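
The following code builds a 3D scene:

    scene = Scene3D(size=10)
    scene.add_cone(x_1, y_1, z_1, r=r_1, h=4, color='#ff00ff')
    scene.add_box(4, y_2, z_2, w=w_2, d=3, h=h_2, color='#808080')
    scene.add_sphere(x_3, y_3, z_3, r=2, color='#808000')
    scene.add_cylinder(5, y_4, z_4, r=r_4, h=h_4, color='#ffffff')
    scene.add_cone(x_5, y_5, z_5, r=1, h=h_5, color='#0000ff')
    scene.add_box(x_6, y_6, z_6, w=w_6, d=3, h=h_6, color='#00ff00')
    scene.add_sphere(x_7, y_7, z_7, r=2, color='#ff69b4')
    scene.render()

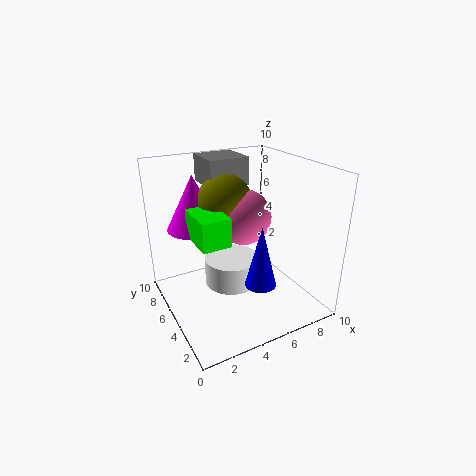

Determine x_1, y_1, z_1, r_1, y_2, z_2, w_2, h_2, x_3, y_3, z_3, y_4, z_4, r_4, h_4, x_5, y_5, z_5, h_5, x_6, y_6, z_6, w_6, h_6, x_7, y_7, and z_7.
x_1 = 3, y_1 = 8, z_1 = 5, r_1 = 2, y_2 = 7, z_2 = 8, w_2 = 3, h_2 = 2, x_3 = 5, y_3 = 7, z_3 = 7, y_4 = 6, z_4 = 1, r_4 = 2, h_4 = 2, x_5 = 5, y_5 = 2, z_5 = 3, h_5 = 4, x_6 = 2, y_6 = 4, z_6 = 5, w_6 = 2, h_6 = 2, x_7 = 6, y_7 = 6, z_7 = 6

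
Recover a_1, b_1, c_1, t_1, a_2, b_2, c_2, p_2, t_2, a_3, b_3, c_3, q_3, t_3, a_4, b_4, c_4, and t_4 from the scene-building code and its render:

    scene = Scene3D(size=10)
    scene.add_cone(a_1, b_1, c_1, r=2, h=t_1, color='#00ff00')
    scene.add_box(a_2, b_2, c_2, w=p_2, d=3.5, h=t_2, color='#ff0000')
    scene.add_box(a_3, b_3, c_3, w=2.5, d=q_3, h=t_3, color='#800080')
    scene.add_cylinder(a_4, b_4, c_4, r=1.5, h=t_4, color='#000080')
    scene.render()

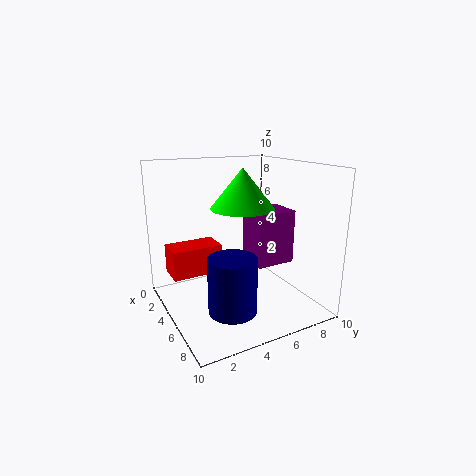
a_1 = 6.5; b_1 = 4.5; c_1 = 7.5; t_1 = 2.5; a_2 = 2.5; b_2 = 0.5; c_2 = 2.5; p_2 = 2; t_2 = 2; a_3 = 3; b_3 = 6.5; c_3 = 2.5; q_3 = 3; t_3 = 4; a_4 = 8; b_4 = 3; c_4 = 1.5; t_4 = 3.5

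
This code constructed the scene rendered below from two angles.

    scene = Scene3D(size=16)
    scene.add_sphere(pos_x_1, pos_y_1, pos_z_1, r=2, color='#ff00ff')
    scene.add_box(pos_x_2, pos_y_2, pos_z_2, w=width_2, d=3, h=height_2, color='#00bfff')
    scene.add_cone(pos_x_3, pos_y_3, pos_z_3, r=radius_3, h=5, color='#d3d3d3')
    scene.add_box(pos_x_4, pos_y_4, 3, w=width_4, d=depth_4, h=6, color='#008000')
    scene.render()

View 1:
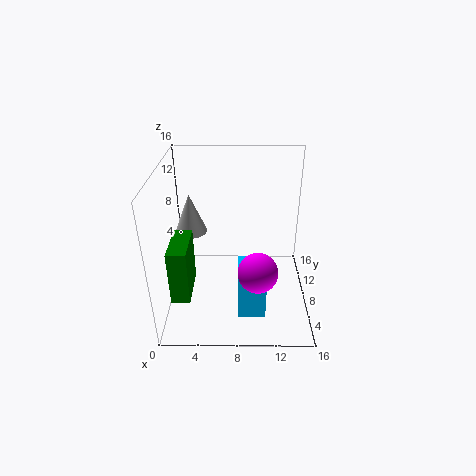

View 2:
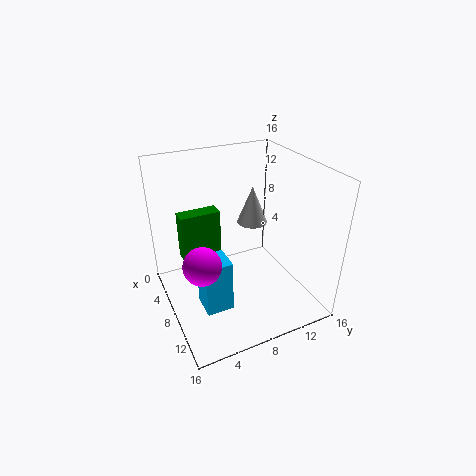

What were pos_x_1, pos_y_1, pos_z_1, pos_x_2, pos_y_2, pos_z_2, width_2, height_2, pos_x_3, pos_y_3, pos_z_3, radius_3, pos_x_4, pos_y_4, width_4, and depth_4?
pos_x_1 = 10
pos_y_1 = 3
pos_z_1 = 7
pos_x_2 = 8
pos_y_2 = 3
pos_z_2 = 1
width_2 = 3
height_2 = 6
pos_x_3 = 2
pos_y_3 = 13
pos_z_3 = 6
radius_3 = 2
pos_x_4 = 1
pos_y_4 = 3
width_4 = 2
depth_4 = 5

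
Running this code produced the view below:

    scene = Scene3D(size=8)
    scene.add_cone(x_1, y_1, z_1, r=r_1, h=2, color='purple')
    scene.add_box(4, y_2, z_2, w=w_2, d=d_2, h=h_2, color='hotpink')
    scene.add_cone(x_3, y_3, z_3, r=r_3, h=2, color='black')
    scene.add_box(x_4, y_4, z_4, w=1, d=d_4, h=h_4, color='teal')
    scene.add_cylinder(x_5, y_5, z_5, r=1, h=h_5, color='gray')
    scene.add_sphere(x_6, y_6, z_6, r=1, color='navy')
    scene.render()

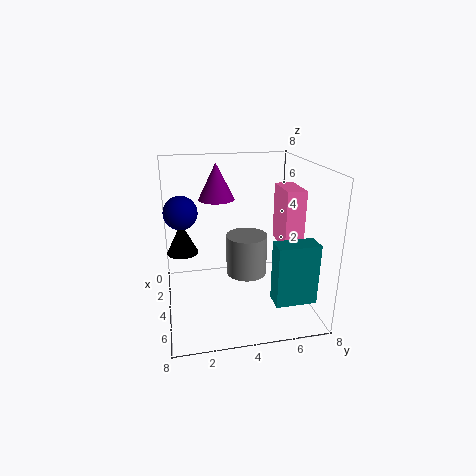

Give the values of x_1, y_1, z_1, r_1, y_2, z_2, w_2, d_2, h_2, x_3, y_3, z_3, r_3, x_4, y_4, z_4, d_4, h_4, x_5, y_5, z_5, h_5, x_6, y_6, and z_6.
x_1 = 3, y_1 = 3, z_1 = 6, r_1 = 1, y_2 = 6, z_2 = 4, w_2 = 2, d_2 = 1, h_2 = 3, x_3 = 1, y_3 = 1, z_3 = 2, r_3 = 1, x_4 = 7, y_4 = 5, z_4 = 2, d_4 = 2, h_4 = 3, x_5 = 6, y_5 = 4, z_5 = 3, h_5 = 2, x_6 = 2, y_6 = 1, z_6 = 5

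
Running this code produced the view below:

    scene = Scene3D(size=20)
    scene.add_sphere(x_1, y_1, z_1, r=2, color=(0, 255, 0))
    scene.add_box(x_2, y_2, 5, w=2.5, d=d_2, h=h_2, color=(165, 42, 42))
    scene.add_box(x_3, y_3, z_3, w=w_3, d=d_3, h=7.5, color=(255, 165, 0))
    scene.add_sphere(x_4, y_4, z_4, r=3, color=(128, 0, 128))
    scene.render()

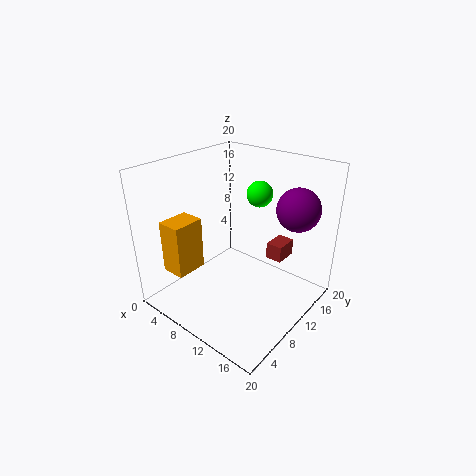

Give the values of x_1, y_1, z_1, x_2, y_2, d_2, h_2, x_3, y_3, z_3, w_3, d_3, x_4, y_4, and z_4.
x_1 = 8.5
y_1 = 17
z_1 = 14
x_2 = 11.5
y_2 = 15
d_2 = 3.5
h_2 = 2.5
x_3 = 2
y_3 = 3
z_3 = 5
w_3 = 3.5
d_3 = 4.5
x_4 = 16
y_4 = 15.5
z_4 = 14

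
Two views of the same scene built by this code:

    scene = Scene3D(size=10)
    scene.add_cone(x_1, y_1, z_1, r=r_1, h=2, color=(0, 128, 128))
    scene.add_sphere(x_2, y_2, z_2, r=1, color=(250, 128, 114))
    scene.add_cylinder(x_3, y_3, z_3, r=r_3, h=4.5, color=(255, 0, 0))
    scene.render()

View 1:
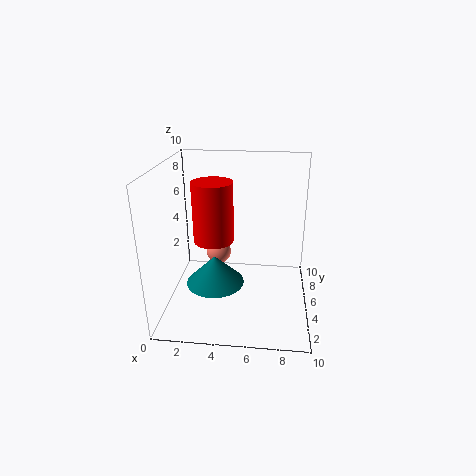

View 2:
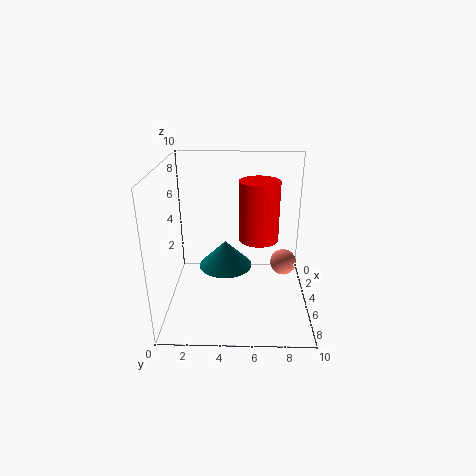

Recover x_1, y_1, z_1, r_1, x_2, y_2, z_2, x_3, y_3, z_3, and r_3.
x_1 = 3.5
y_1 = 4
z_1 = 2
r_1 = 2
x_2 = 3
y_2 = 8.5
z_2 = 2
x_3 = 3
y_3 = 6.5
z_3 = 4
r_3 = 1.5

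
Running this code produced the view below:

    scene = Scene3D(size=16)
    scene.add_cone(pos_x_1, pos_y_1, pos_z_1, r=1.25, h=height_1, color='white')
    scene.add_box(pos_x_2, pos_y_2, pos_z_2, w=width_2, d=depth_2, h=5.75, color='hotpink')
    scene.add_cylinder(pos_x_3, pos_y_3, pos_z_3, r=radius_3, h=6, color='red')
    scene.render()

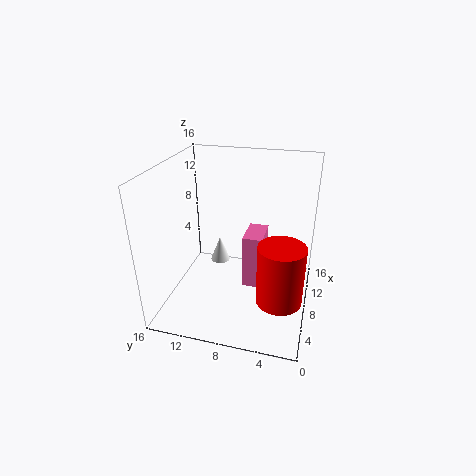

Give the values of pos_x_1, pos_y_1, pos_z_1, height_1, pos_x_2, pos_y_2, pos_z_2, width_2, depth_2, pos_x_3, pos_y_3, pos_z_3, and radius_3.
pos_x_1 = 12.75; pos_y_1 = 11.75; pos_z_1 = 1.75; height_1 = 3.25; pos_x_2 = 5; pos_y_2 = 4.75; pos_z_2 = 4; width_2 = 3.5; depth_2 = 2; pos_x_3 = 3; pos_y_3 = 2.5; pos_z_3 = 4.5; radius_3 = 2.25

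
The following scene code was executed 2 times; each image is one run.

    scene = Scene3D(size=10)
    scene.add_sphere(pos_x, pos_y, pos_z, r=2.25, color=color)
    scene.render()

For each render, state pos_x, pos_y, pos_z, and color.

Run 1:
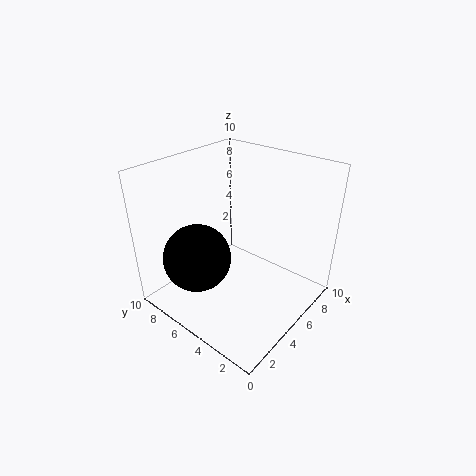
pos_x = 2.25
pos_y = 6.25
pos_z = 4.25
color = 'black'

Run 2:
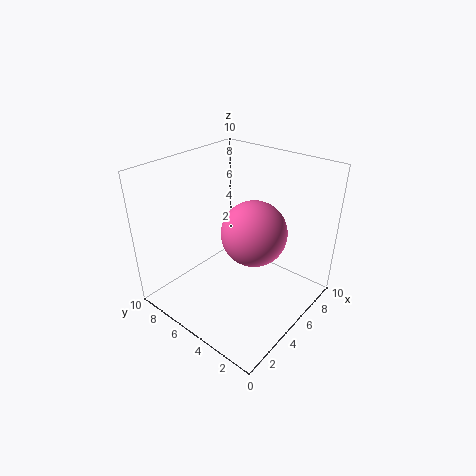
pos_x = 5.5
pos_y = 4
pos_z = 5.5
color = 'hotpink'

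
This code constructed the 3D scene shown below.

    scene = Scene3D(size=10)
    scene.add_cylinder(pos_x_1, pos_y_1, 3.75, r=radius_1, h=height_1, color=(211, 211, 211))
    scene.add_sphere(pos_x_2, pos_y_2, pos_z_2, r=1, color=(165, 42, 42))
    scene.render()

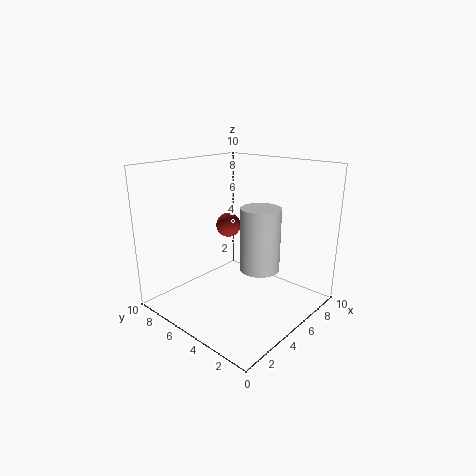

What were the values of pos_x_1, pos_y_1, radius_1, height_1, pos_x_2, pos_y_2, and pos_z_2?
pos_x_1 = 4.25
pos_y_1 = 2.5
radius_1 = 1.25
height_1 = 4
pos_x_2 = 7.75
pos_y_2 = 8.5
pos_z_2 = 4.5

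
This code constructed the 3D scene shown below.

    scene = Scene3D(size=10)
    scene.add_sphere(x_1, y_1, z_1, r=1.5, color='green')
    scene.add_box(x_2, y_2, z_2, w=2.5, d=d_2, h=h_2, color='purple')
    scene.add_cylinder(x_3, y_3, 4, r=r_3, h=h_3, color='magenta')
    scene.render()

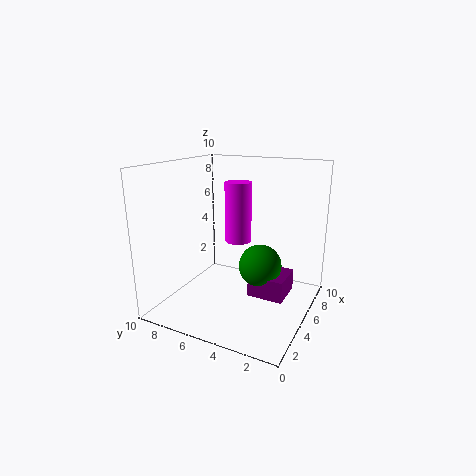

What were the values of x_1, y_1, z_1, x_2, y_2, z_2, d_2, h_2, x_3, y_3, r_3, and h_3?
x_1 = 5.5, y_1 = 3.5, z_1 = 3, x_2 = 4.5, y_2 = 1.5, z_2 = 1, d_2 = 2.5, h_2 = 1.5, x_3 = 7, y_3 = 6, r_3 = 1, h_3 = 4.5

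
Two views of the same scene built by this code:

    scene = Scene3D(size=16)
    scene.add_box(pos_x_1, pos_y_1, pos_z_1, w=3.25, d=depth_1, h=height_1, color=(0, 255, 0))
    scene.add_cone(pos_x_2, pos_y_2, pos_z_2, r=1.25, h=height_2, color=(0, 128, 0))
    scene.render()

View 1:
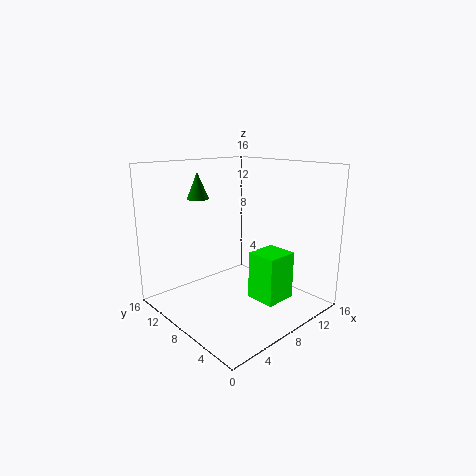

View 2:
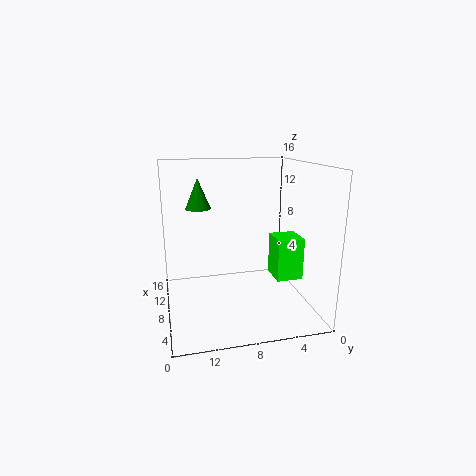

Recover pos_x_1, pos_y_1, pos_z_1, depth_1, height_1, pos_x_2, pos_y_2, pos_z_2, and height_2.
pos_x_1 = 5.75
pos_y_1 = 1
pos_z_1 = 3.25
depth_1 = 3
height_1 = 4.75
pos_x_2 = 6
pos_y_2 = 12.5
pos_z_2 = 12
height_2 = 3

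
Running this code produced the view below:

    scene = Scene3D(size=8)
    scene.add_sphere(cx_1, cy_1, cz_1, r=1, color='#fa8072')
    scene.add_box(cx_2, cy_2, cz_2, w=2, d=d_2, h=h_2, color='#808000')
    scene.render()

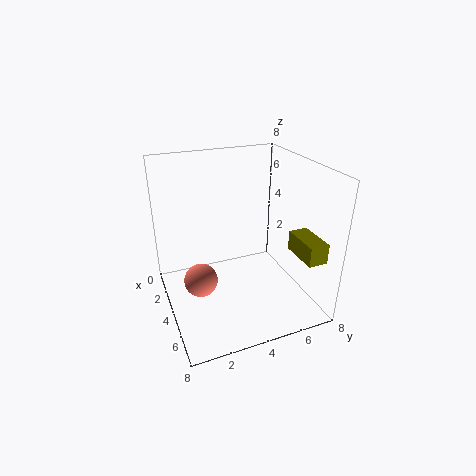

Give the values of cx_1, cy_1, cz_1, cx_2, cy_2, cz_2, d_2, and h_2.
cx_1 = 3; cy_1 = 2; cz_1 = 1; cx_2 = 6; cy_2 = 6; cz_2 = 4; d_2 = 1; h_2 = 1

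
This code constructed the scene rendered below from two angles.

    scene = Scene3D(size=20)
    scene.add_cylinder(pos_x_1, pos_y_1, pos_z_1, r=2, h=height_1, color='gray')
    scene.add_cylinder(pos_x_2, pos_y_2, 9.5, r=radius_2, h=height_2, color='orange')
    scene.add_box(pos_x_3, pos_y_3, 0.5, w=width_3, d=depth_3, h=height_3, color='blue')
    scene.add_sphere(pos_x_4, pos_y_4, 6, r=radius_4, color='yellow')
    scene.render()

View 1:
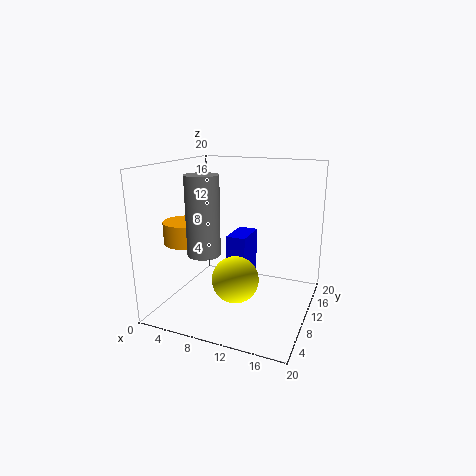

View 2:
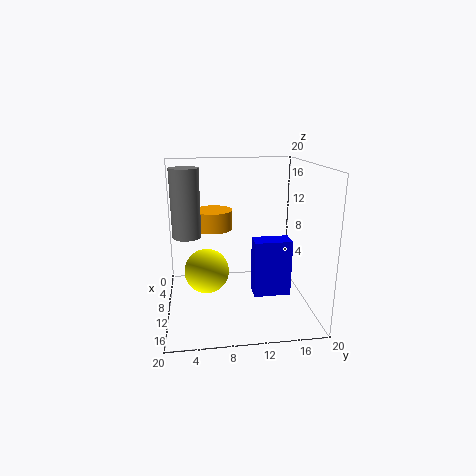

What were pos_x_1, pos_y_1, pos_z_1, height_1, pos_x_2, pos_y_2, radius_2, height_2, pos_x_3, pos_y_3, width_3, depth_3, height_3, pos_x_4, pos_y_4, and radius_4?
pos_x_1 = 8.5
pos_y_1 = 3
pos_z_1 = 10
height_1 = 9.5
pos_x_2 = 3.5
pos_y_2 = 7
radius_2 = 3
height_2 = 3
pos_x_3 = 7
pos_y_3 = 12.5
width_3 = 3
depth_3 = 5.5
height_3 = 8.5
pos_x_4 = 11.5
pos_y_4 = 5.5
radius_4 = 3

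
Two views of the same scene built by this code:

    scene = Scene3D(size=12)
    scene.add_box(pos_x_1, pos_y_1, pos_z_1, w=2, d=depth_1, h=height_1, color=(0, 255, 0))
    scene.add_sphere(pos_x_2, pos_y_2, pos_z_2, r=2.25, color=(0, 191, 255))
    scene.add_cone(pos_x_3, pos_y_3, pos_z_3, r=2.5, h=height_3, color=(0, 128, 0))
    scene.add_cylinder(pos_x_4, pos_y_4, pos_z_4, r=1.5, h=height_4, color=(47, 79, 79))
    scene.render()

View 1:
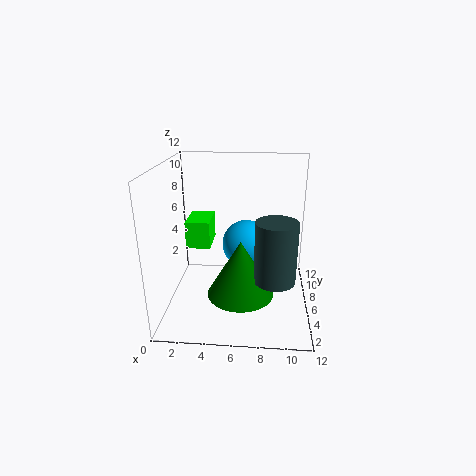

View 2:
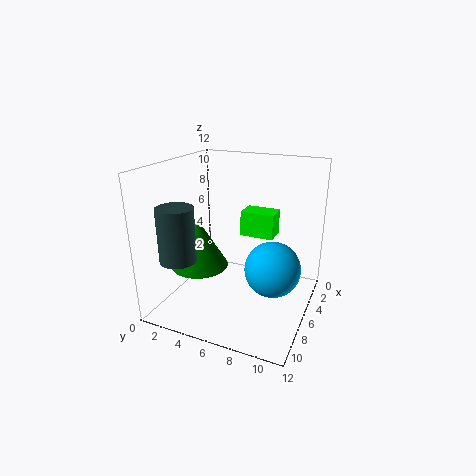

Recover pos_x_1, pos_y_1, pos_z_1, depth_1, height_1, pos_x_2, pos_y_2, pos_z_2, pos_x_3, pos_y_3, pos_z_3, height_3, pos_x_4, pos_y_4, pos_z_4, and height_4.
pos_x_1 = 1.75
pos_y_1 = 5.25
pos_z_1 = 5.25
depth_1 = 3
height_1 = 2.25
pos_x_2 = 6.5
pos_y_2 = 9.25
pos_z_2 = 4
pos_x_3 = 6.5
pos_y_3 = 2.5
pos_z_3 = 3
height_3 = 4.25
pos_x_4 = 9
pos_y_4 = 2
pos_z_4 = 4.5
height_4 = 4.5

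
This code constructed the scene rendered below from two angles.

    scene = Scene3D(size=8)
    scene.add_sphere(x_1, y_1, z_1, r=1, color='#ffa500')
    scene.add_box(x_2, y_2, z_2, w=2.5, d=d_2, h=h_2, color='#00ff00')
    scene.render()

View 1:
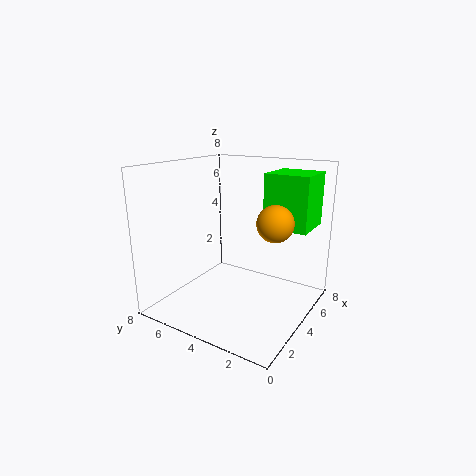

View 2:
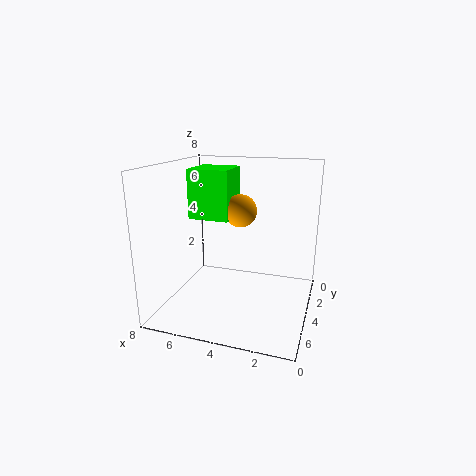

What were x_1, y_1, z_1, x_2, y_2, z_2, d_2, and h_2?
x_1 = 4.5; y_1 = 2; z_1 = 5; x_2 = 5; y_2 = 0.5; z_2 = 4.5; d_2 = 2.5; h_2 = 3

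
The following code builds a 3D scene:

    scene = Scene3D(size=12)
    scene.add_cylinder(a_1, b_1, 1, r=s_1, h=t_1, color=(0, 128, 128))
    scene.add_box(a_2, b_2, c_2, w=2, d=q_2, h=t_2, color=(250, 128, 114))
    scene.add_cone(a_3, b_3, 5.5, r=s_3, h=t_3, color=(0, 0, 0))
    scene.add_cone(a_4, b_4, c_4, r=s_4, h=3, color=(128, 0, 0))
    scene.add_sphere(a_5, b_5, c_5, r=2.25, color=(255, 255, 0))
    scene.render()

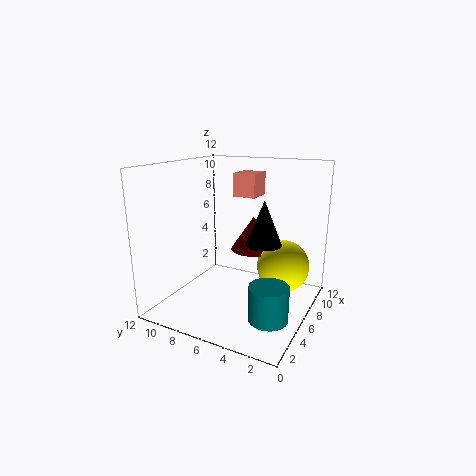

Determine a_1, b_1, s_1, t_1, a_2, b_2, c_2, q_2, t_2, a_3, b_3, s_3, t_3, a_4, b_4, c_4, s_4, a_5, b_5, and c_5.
a_1 = 3.25
b_1 = 2
s_1 = 1.5
t_1 = 2.75
a_2 = 4.75
b_2 = 4
c_2 = 9.75
q_2 = 1.75
t_2 = 1.75
a_3 = 6.75
b_3 = 4
s_3 = 1.5
t_3 = 3.75
a_4 = 8.5
b_4 = 5.75
c_4 = 4.25
s_4 = 2
a_5 = 8.25
b_5 = 2.75
c_5 = 3.25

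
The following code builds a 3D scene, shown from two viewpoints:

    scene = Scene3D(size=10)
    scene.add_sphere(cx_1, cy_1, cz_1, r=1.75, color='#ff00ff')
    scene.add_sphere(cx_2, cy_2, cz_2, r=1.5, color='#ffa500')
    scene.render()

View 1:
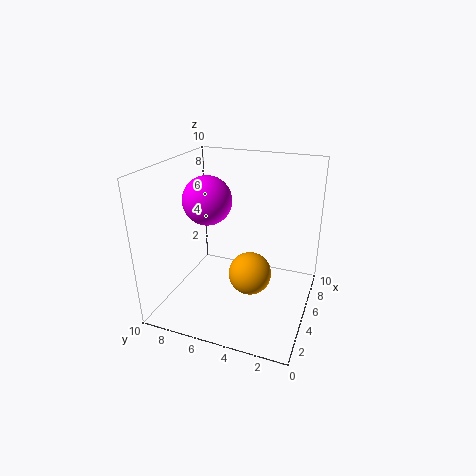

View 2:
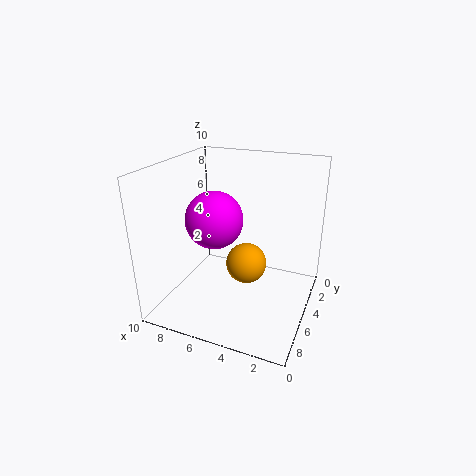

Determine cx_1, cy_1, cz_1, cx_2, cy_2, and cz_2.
cx_1 = 5.5
cy_1 = 7.5
cz_1 = 7.25
cx_2 = 4.75
cy_2 = 4
cz_2 = 2.5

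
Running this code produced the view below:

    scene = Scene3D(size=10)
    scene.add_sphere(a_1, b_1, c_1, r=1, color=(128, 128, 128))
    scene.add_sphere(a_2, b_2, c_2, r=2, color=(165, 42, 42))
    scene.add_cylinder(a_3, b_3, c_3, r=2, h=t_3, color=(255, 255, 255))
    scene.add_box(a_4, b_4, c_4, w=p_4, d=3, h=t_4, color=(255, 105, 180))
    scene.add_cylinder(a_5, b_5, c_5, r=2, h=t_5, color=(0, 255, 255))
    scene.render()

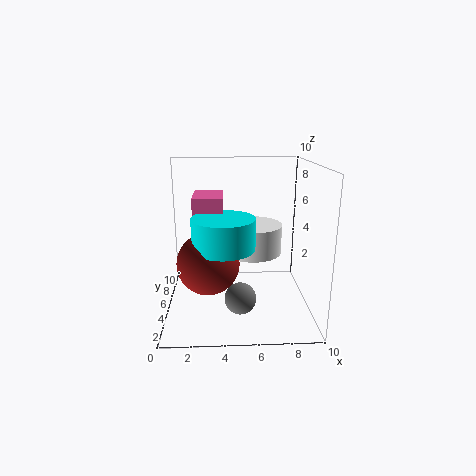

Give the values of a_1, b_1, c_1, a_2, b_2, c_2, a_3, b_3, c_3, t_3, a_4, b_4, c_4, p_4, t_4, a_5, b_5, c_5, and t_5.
a_1 = 5, b_1 = 2, c_1 = 2, a_2 = 3, b_2 = 3, c_2 = 4, a_3 = 6, b_3 = 5, c_3 = 4, t_3 = 2, a_4 = 2, b_4 = 4, c_4 = 6, p_4 = 2, t_4 = 2, a_5 = 4, b_5 = 3, c_5 = 5, t_5 = 2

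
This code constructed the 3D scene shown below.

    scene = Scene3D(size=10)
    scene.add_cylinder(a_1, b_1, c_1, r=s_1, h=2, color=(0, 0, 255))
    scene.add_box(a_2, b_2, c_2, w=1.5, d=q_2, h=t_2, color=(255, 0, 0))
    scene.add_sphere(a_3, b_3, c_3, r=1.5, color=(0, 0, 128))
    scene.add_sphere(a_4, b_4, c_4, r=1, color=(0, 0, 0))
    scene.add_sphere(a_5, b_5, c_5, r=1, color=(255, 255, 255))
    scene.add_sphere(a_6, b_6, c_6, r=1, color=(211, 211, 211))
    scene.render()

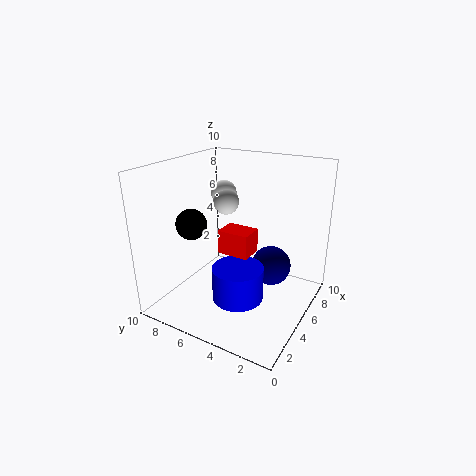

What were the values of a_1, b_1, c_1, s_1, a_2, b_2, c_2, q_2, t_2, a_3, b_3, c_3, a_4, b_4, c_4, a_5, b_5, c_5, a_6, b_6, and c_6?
a_1 = 1.5
b_1 = 3
c_1 = 3
s_1 = 1.5
a_2 = 2.5
b_2 = 3
c_2 = 5
q_2 = 2
t_2 = 1.5
a_3 = 7.5
b_3 = 3.5
c_3 = 2
a_4 = 2.5
b_4 = 7
c_4 = 6.5
a_5 = 8
b_5 = 8
c_5 = 7
a_6 = 7.5
b_6 = 7.5
c_6 = 6.5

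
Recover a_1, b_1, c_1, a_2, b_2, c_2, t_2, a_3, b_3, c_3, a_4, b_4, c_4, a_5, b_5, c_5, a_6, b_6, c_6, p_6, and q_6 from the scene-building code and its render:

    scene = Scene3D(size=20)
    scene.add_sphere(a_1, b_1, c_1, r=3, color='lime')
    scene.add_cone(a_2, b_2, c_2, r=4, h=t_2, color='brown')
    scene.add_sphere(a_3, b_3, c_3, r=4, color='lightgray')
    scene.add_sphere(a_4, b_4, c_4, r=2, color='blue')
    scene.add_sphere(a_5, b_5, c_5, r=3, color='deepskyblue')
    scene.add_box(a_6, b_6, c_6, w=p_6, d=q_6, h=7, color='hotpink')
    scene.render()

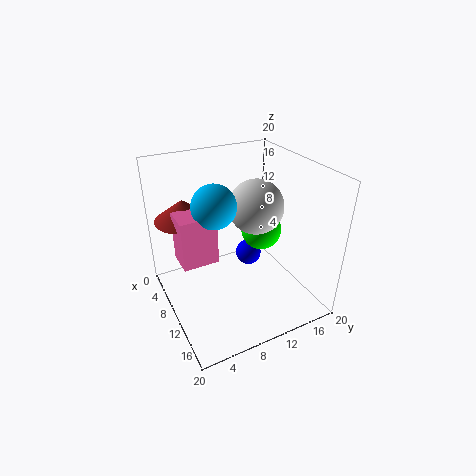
a_1 = 8
b_1 = 15
c_1 = 9
a_2 = 5
b_2 = 4
c_2 = 12
t_2 = 3
a_3 = 8
b_3 = 14
c_3 = 13
a_4 = 6
b_4 = 14
c_4 = 4
a_5 = 9
b_5 = 7
c_5 = 15
a_6 = 6
b_6 = 2
c_6 = 7
p_6 = 4
q_6 = 5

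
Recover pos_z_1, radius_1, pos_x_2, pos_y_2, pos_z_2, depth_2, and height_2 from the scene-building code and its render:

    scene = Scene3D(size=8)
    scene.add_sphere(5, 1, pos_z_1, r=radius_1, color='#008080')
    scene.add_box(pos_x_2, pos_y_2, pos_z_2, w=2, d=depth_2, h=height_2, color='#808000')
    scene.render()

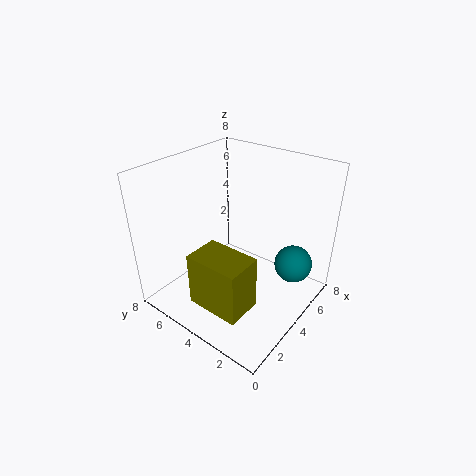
pos_z_1 = 3, radius_1 = 1, pos_x_2 = 1, pos_y_2 = 2, pos_z_2 = 1, depth_2 = 3, height_2 = 3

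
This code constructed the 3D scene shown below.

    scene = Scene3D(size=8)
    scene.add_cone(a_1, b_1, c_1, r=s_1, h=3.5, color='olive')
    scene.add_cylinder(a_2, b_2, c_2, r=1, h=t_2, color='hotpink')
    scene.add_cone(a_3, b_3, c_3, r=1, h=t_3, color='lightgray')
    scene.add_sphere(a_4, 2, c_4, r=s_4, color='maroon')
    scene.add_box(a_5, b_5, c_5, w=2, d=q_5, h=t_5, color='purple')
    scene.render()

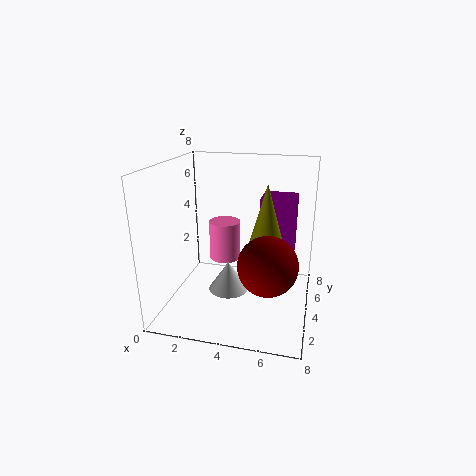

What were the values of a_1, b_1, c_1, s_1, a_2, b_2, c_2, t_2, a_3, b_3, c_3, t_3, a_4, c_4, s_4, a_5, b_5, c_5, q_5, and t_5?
a_1 = 5.5, b_1 = 4.5, c_1 = 3.5, s_1 = 1, a_2 = 2.5, b_2 = 6.5, c_2 = 1.5, t_2 = 2.5, a_3 = 4, b_3 = 2, c_3 = 2, t_3 = 1.5, a_4 = 6, c_4 = 3.5, s_4 = 1.5, a_5 = 5, b_5 = 5, c_5 = 2.5, q_5 = 2, t_5 = 3.5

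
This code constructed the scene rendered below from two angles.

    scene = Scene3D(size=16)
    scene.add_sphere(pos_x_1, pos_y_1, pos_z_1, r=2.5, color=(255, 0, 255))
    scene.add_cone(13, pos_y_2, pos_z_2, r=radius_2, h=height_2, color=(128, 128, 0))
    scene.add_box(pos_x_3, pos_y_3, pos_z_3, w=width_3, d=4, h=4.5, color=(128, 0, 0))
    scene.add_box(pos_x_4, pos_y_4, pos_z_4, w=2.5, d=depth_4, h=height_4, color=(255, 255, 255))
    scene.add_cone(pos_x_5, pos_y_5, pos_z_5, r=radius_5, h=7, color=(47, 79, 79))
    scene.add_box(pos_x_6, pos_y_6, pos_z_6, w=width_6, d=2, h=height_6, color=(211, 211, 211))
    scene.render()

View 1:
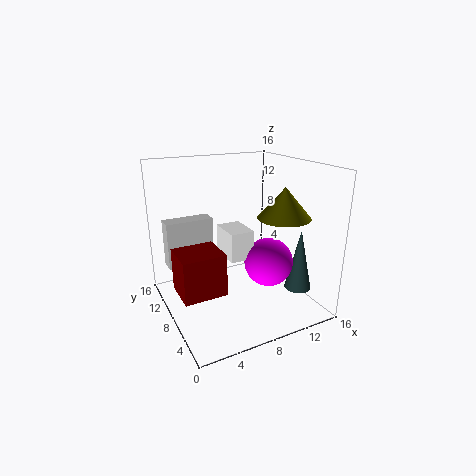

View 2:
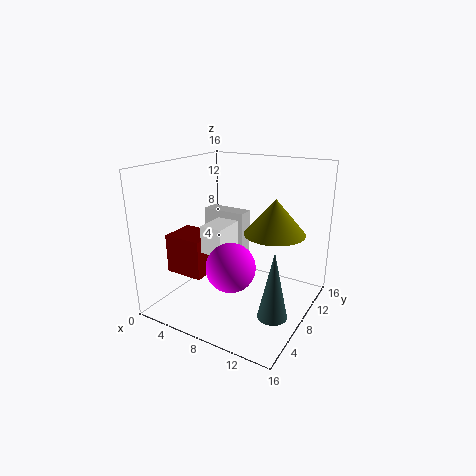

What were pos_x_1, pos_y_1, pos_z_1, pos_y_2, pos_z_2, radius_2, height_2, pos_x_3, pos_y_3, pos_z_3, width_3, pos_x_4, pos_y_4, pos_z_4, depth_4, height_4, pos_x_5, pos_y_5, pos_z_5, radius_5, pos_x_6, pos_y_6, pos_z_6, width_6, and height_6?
pos_x_1 = 9.5, pos_y_1 = 4, pos_z_1 = 6.5, pos_y_2 = 6.5, pos_z_2 = 10, radius_2 = 3, height_2 = 3.5, pos_x_3 = 0.5, pos_y_3 = 4.5, pos_z_3 = 3.5, width_3 = 4.5, pos_x_4 = 5.5, pos_y_4 = 4.5, pos_z_4 = 7, depth_4 = 3.5, height_4 = 3, pos_x_5 = 14, pos_y_5 = 4.5, pos_z_5 = 2, radius_5 = 1.5, pos_x_6 = 1, pos_y_6 = 11.5, pos_z_6 = 4, width_6 = 5.5, height_6 = 5.5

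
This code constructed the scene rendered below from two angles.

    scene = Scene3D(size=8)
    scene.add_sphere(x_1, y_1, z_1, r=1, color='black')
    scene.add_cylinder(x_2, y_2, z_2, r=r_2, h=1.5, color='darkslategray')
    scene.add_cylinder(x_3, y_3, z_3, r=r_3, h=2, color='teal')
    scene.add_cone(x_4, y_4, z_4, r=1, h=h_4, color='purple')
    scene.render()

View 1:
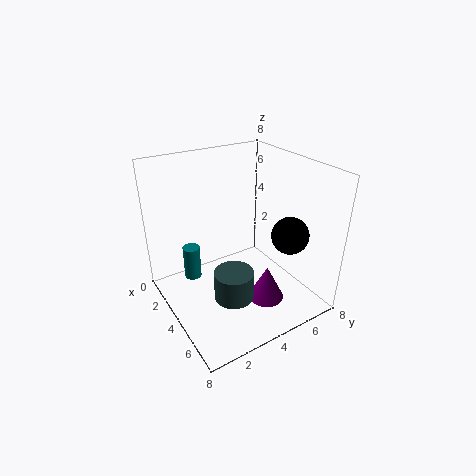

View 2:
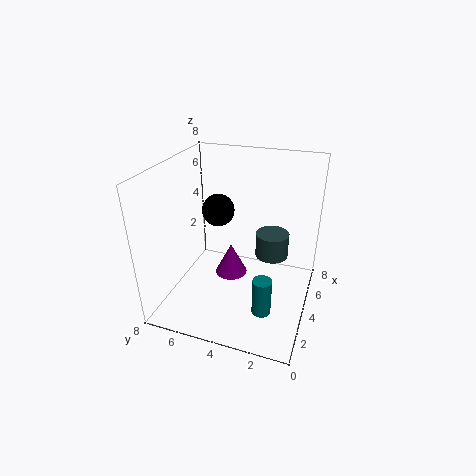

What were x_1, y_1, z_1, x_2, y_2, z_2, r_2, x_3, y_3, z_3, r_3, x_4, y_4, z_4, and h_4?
x_1 = 6; y_1 = 6; z_1 = 4.5; x_2 = 6; y_2 = 2.5; z_2 = 2; r_2 = 1; x_3 = 2; y_3 = 2; z_3 = 1; r_3 = 0.5; x_4 = 5.5; y_4 = 5; z_4 = 0.5; h_4 = 2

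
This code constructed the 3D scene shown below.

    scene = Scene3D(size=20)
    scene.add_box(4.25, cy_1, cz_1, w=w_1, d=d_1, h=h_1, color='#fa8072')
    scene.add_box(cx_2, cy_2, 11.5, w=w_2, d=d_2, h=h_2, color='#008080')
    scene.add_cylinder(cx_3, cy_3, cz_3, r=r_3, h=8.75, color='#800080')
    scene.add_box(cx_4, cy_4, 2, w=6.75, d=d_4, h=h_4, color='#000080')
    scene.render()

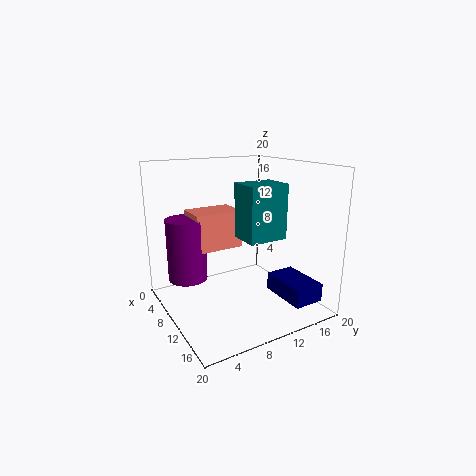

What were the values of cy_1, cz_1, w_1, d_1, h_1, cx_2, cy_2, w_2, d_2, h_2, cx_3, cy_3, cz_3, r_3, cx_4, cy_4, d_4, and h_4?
cy_1 = 4.5; cz_1 = 8.25; w_1 = 4.75; d_1 = 6.75; h_1 = 5.25; cx_2 = 13; cy_2 = 7.75; w_2 = 4; d_2 = 5; h_2 = 6.75; cx_3 = 6.5; cy_3 = 3.75; cz_3 = 4; r_3 = 2.75; cx_4 = 11.75; cy_4 = 14; d_4 = 4.25; h_4 = 2.5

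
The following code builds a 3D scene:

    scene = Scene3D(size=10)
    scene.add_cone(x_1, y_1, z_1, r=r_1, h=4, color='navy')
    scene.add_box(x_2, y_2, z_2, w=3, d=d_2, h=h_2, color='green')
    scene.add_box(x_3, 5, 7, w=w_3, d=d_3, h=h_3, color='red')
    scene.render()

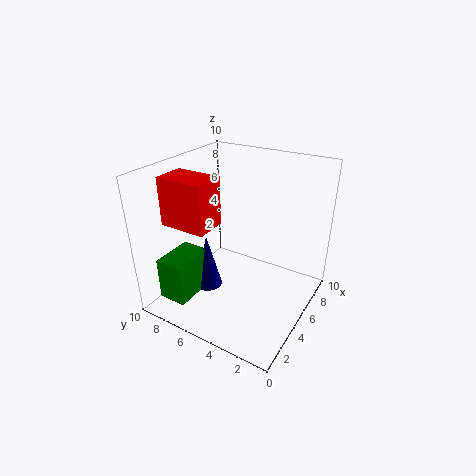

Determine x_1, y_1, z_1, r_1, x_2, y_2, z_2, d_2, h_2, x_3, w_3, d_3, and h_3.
x_1 = 4
y_1 = 7
z_1 = 1
r_1 = 1
x_2 = 1
y_2 = 7
z_2 = 1
d_2 = 2
h_2 = 3
x_3 = 1
w_3 = 2
d_3 = 3
h_3 = 3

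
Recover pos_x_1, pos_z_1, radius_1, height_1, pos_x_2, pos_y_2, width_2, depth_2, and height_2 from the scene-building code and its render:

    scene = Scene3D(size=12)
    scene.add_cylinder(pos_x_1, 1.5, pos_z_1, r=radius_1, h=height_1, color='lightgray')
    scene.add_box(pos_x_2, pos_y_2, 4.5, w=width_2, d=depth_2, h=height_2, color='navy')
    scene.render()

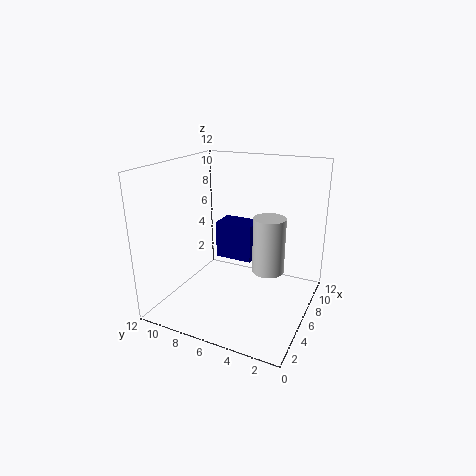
pos_x_1 = 1
pos_z_1 = 6.5
radius_1 = 1
height_1 = 3.5
pos_x_2 = 5
pos_y_2 = 4.5
width_2 = 2
depth_2 = 3
height_2 = 3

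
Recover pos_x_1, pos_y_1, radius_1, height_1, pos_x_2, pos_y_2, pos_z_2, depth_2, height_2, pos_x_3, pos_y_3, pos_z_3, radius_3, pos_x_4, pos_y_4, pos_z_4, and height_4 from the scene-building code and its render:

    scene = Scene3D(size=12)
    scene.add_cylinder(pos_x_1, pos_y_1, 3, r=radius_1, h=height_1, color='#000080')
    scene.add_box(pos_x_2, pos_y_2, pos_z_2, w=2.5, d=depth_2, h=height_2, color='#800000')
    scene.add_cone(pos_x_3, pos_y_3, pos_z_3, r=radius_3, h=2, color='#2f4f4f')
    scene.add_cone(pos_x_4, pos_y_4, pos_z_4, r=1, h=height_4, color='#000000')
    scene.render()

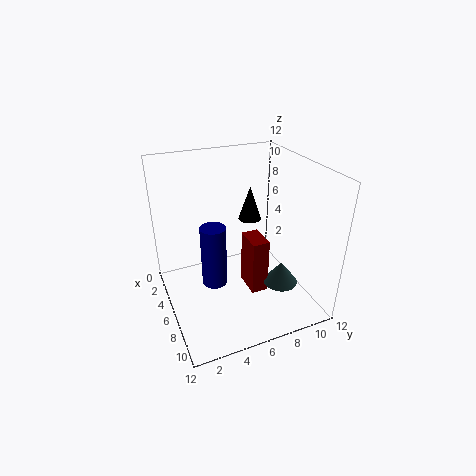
pos_x_1 = 7; pos_y_1 = 3.5; radius_1 = 1; height_1 = 5; pos_x_2 = 4.5; pos_y_2 = 7; pos_z_2 = 0.5; depth_2 = 1.5; height_2 = 5; pos_x_3 = 7.5; pos_y_3 = 9.5; pos_z_3 = 1.5; radius_3 = 1.5; pos_x_4 = 4; pos_y_4 = 8; pos_z_4 = 6.5; height_4 = 3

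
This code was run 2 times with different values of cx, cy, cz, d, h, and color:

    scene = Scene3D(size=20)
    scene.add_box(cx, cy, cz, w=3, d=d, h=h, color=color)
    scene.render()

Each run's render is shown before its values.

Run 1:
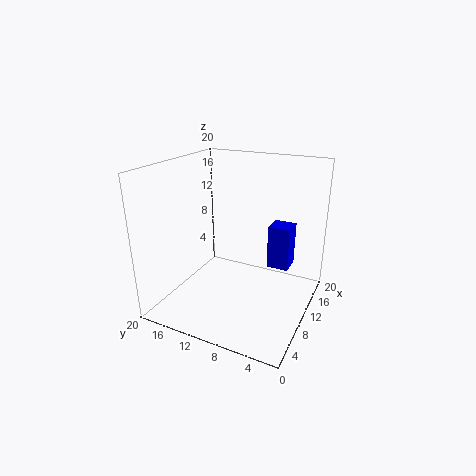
cx = 11
cy = 3
cz = 6
d = 3
h = 6
color = 'blue'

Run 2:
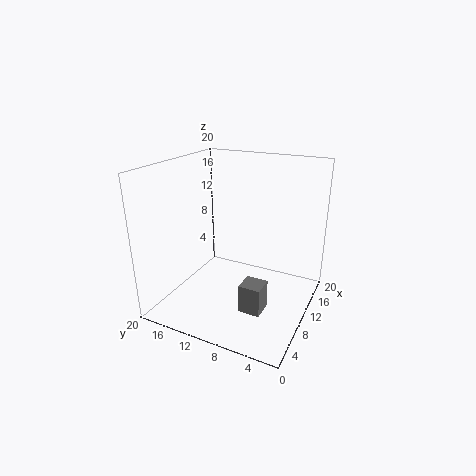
cx = 6
cy = 5
cz = 1
d = 3
h = 4
color = 'gray'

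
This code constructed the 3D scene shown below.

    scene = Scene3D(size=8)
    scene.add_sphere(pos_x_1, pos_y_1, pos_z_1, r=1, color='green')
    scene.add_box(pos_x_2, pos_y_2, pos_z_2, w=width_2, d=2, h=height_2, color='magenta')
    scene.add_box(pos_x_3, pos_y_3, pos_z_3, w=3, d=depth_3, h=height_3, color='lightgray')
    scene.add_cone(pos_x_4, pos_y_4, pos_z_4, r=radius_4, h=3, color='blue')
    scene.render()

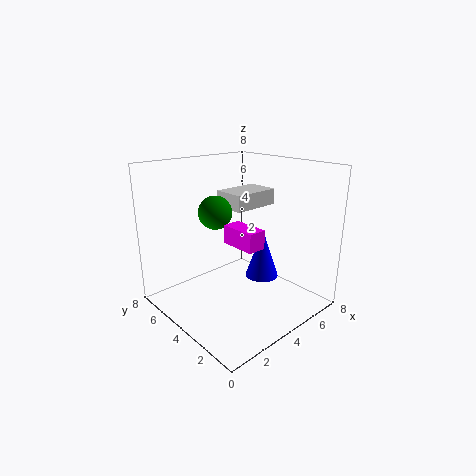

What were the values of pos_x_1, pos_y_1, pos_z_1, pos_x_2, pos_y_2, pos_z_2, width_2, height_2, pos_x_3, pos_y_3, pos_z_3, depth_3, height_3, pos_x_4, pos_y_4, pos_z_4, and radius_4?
pos_x_1 = 4
pos_y_1 = 6
pos_z_1 = 5
pos_x_2 = 3
pos_y_2 = 2
pos_z_2 = 4
width_2 = 1
height_2 = 1
pos_x_3 = 5
pos_y_3 = 5
pos_z_3 = 5
depth_3 = 2
height_3 = 1
pos_x_4 = 6
pos_y_4 = 4
pos_z_4 = 1
radius_4 = 1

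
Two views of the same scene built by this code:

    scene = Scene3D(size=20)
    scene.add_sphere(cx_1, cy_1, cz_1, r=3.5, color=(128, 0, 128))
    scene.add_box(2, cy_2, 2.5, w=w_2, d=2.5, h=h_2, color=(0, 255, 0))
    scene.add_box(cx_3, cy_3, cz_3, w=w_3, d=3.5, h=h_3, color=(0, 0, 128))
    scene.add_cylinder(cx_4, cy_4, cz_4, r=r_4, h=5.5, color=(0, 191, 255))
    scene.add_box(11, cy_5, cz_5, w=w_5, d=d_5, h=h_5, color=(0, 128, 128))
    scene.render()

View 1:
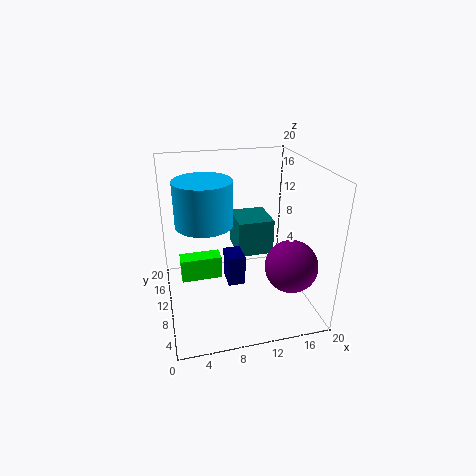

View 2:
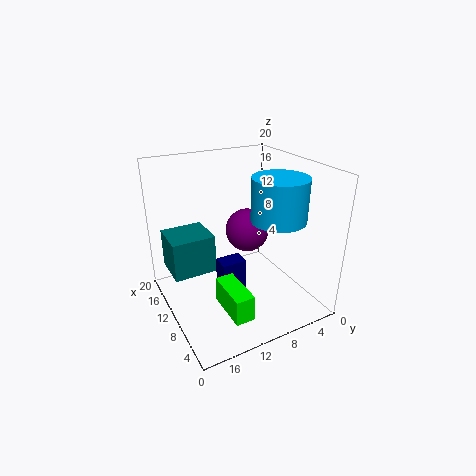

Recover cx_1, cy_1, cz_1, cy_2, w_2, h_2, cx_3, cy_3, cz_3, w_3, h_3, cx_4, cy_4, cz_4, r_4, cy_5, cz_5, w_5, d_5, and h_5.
cx_1 = 16, cy_1 = 5, cz_1 = 7.5, cy_2 = 12, w_2 = 6, h_2 = 3.5, cx_3 = 8.5, cy_3 = 9.5, cz_3 = 2.5, w_3 = 2.5, h_3 = 4.5, cx_4 = 5, cy_4 = 7, cz_4 = 14, r_4 = 3.5, cy_5 = 13, cz_5 = 5, w_5 = 5.5, d_5 = 6, h_5 = 5.5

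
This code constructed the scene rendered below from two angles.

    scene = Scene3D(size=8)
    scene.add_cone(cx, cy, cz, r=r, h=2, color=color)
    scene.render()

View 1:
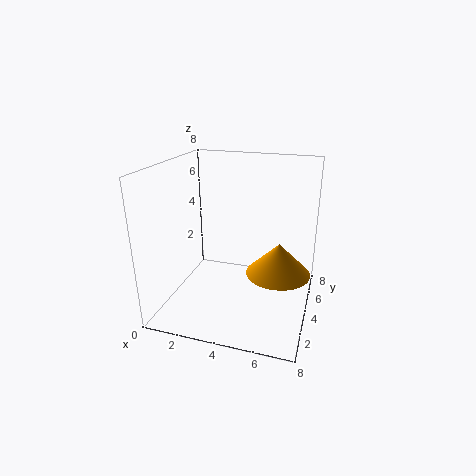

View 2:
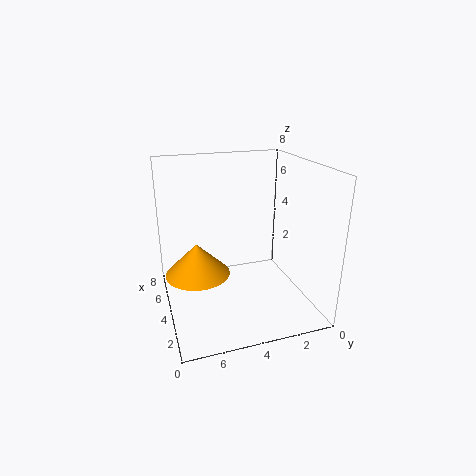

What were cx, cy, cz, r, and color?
cx = 6
cy = 6
cz = 1
r = 2
color = 'orange'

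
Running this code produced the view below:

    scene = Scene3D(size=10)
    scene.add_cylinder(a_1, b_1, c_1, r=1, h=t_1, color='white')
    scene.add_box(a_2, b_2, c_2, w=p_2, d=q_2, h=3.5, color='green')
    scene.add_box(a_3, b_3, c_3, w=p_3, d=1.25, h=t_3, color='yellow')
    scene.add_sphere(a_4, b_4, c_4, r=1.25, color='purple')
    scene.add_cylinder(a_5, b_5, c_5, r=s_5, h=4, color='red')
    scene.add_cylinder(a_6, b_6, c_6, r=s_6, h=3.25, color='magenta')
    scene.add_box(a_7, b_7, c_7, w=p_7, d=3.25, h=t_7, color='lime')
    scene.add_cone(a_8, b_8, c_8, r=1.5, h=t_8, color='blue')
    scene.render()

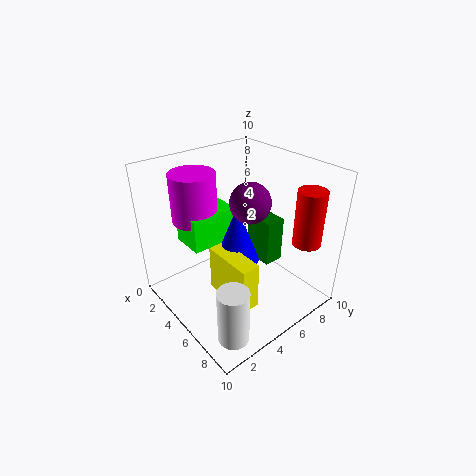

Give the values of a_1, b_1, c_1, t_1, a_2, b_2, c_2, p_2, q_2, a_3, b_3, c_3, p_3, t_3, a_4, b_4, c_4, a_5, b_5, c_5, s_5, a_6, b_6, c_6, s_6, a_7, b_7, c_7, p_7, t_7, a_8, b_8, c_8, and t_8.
a_1 = 8.5; b_1 = 1.75; c_1 = 0.5; t_1 = 3.75; a_2 = 3.5; b_2 = 7.25; c_2 = 2; p_2 = 2.25; q_2 = 1.5; a_3 = 4.75; b_3 = 2.75; c_3 = 1.75; p_3 = 3.5; t_3 = 3.25; a_4 = 6.75; b_4 = 4.5; c_4 = 8.5; a_5 = 8; b_5 = 8.75; c_5 = 4.5; s_5 = 1; a_6 = 3.25; b_6 = 2.75; c_6 = 6.5; s_6 = 1.5; a_7 = 2.5; b_7 = 1.75; c_7 = 5; p_7 = 2.25; t_7 = 2.25; a_8 = 5.5; b_8 = 4.5; c_8 = 3.75; t_8 = 4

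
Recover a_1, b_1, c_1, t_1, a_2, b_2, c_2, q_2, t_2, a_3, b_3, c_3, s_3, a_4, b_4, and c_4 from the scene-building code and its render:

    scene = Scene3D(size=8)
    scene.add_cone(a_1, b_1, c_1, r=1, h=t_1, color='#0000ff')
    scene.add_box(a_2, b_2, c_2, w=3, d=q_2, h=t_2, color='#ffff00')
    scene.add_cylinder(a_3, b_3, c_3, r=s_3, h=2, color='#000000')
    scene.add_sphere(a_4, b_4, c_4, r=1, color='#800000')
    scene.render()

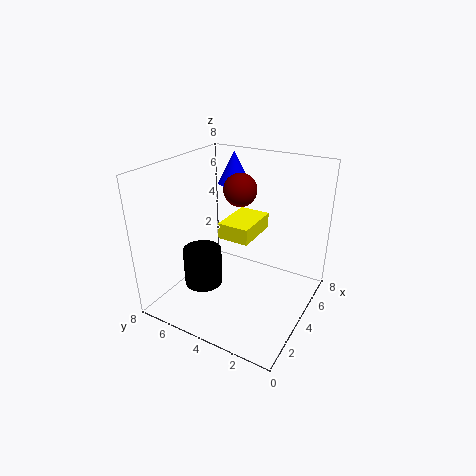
a_1 = 7; b_1 = 6; c_1 = 6; t_1 = 2; a_2 = 5; b_2 = 4; c_2 = 3; q_2 = 2; t_2 = 1; a_3 = 2; b_3 = 5; c_3 = 2; s_3 = 1; a_4 = 6; b_4 = 5; c_4 = 6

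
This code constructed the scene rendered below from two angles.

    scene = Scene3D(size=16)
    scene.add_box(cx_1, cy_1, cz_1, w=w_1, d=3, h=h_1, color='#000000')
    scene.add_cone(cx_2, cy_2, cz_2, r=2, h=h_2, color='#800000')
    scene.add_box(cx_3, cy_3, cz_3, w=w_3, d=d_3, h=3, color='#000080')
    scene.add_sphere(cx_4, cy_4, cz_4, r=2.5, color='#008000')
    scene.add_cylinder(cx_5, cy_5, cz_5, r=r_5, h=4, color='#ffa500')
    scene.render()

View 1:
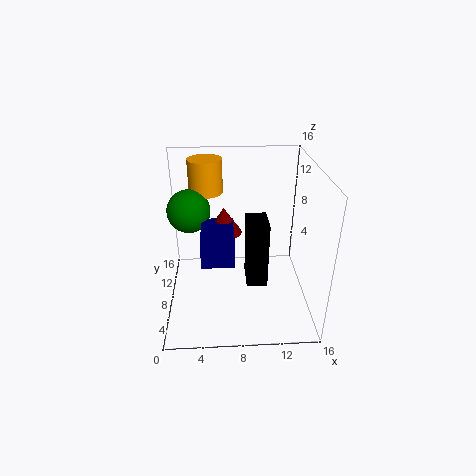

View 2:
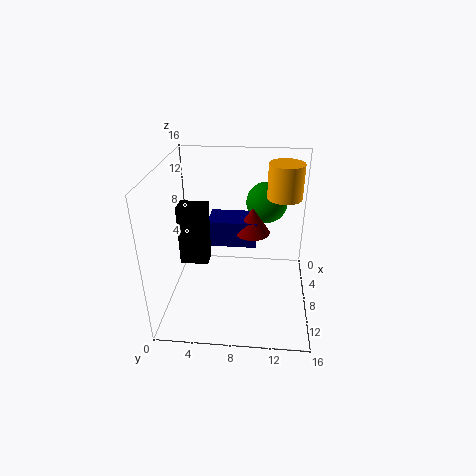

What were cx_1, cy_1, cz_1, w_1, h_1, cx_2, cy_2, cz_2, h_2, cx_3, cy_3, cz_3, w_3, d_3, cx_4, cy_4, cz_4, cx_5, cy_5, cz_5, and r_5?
cx_1 = 8.5
cy_1 = 2
cz_1 = 6
w_1 = 2
h_1 = 6.5
cx_2 = 6.5
cy_2 = 9.5
cz_2 = 8
h_2 = 3
cx_3 = 4
cy_3 = 4.5
cz_3 = 6.5
w_3 = 3.5
d_3 = 5.5
cx_4 = 2.5
cy_4 = 11
cz_4 = 10
cx_5 = 4.5
cy_5 = 13
cz_5 = 11.5
r_5 = 2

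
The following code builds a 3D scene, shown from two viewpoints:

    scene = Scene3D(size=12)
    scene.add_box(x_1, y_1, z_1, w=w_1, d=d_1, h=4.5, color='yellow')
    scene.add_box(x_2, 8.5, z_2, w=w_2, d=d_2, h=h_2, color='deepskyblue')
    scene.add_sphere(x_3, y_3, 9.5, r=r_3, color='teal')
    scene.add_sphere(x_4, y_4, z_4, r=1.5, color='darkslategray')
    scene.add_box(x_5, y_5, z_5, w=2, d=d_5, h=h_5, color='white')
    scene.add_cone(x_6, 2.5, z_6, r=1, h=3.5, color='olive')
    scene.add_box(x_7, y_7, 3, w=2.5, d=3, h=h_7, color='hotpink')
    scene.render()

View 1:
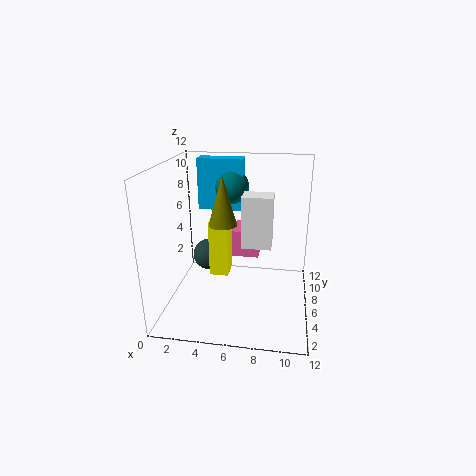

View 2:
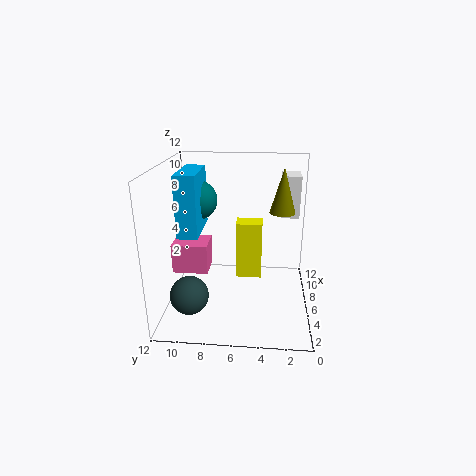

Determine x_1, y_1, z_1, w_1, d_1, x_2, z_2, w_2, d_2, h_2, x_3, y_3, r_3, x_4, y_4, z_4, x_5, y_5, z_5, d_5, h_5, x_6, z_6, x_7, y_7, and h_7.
x_1 = 4
y_1 = 4
z_1 = 3.5
w_1 = 1.5
d_1 = 2
x_2 = 2
z_2 = 7.5
w_2 = 4
d_2 = 1.5
h_2 = 4.5
x_3 = 5
y_3 = 9
r_3 = 1.5
x_4 = 2.5
y_4 = 9.5
z_4 = 2.5
x_5 = 7
y_5 = 1
z_5 = 7.5
d_5 = 1.5
h_5 = 3.5
x_6 = 5.5
z_6 = 8.5
x_7 = 5
y_7 = 8.5
h_7 = 2.5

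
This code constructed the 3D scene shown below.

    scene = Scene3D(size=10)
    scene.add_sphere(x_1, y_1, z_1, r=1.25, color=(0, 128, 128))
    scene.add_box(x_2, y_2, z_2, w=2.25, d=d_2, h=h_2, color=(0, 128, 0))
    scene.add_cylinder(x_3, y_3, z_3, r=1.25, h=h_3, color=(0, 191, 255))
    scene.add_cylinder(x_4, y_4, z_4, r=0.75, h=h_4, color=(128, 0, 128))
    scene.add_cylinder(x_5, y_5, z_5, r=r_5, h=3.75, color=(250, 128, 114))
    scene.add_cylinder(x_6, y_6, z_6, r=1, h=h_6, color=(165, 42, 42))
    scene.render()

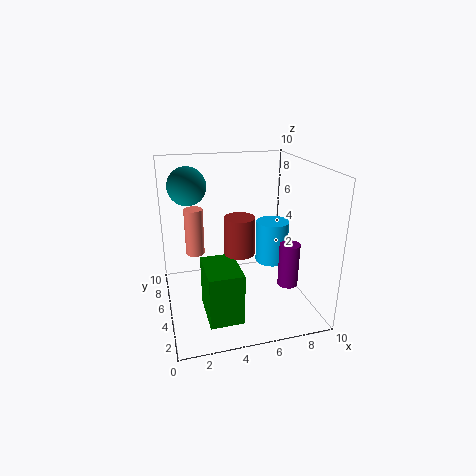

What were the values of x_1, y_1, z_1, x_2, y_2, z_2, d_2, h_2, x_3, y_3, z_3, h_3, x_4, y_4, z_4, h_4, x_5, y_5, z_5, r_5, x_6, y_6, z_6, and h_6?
x_1 = 1.75; y_1 = 5.5; z_1 = 8.75; x_2 = 2.25; y_2 = 1.5; z_2 = 0.5; d_2 = 3.25; h_2 = 3.5; x_3 = 8.25; y_3 = 6.75; z_3 = 2; h_3 = 3.25; x_4 = 8.75; y_4 = 4.5; z_4 = 1; h_4 = 3.25; x_5 = 2.5; y_5 = 9; z_5 = 2.25; r_5 = 0.75; x_6 = 4.75; y_6 = 3.75; z_6 = 4.5; h_6 = 2.5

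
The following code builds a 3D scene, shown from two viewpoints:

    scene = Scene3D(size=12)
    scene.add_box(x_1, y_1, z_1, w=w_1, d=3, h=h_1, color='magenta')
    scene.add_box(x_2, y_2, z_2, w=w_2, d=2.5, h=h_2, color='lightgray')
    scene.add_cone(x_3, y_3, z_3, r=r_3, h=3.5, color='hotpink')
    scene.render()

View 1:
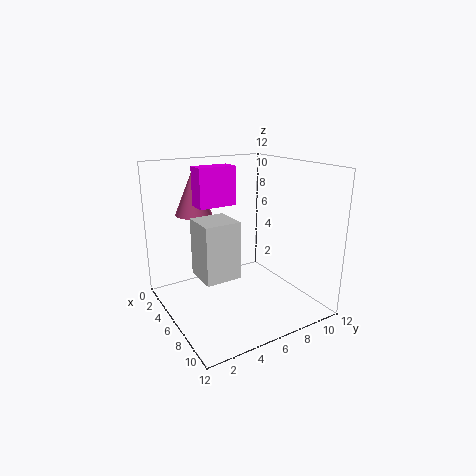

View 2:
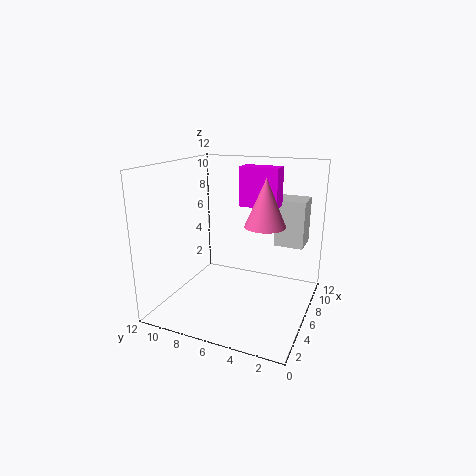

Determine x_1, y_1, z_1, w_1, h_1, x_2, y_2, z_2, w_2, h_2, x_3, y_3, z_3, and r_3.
x_1 = 5, y_1 = 2.5, z_1 = 9, w_1 = 1.5, h_1 = 3, x_2 = 8, y_2 = 1, z_2 = 5, w_2 = 2.5, h_2 = 4, x_3 = 4, y_3 = 3, z_3 = 8, r_3 = 1.5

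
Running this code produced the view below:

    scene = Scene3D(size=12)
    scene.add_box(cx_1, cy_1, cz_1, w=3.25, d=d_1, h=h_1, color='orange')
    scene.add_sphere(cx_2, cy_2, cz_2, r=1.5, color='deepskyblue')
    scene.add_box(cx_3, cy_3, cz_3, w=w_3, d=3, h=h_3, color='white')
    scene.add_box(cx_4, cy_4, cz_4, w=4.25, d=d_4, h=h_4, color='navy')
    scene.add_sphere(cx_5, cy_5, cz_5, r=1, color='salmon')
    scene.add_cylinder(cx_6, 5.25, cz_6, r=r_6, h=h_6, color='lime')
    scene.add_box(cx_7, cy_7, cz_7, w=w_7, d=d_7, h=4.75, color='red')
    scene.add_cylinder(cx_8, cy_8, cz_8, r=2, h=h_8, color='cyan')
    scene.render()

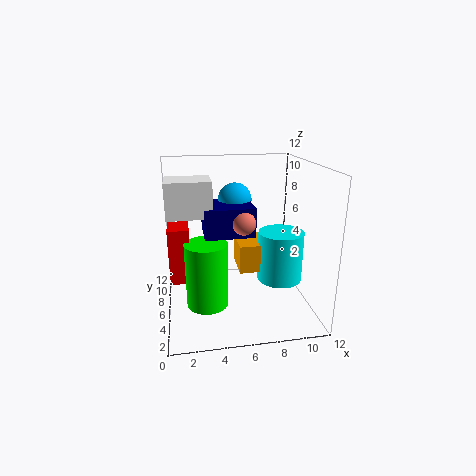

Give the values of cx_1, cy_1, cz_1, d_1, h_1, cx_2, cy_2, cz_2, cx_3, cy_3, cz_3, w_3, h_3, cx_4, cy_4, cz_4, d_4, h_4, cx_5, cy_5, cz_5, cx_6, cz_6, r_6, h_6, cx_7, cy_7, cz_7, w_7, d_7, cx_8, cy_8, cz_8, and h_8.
cx_1 = 6.25
cy_1 = 6.25
cz_1 = 2.5
d_1 = 3.5
h_1 = 2.5
cx_2 = 6.25
cy_2 = 9
cz_2 = 8.5
cx_3 = 0.25
cy_3 = 6
cz_3 = 7.75
w_3 = 3.75
h_3 = 3
cx_4 = 3.25
cy_4 = 5.75
cz_4 = 6
d_4 = 3.75
h_4 = 2.5
cx_5 = 6.5
cy_5 = 6
cz_5 = 7.25
cx_6 = 3.25
cz_6 = 0.5
r_6 = 1.75
h_6 = 5.5
cx_7 = 0.25
cy_7 = 5.75
cz_7 = 2.25
w_7 = 1.75
d_7 = 2.5
cx_8 = 10
cy_8 = 6.75
cz_8 = 1.5
h_8 = 4.5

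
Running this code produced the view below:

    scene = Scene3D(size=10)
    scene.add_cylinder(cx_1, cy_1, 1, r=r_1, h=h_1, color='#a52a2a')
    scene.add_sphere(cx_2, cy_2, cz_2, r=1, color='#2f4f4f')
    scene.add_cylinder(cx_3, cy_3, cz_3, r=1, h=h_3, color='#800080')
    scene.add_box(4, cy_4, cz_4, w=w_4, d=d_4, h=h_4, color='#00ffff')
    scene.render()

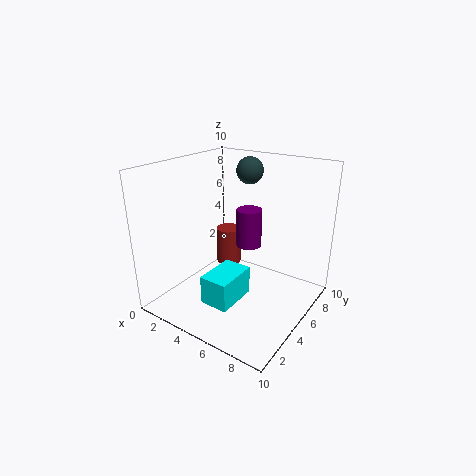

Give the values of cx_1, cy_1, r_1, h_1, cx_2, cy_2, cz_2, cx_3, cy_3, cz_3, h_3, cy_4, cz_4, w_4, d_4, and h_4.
cx_1 = 2, cy_1 = 8, r_1 = 1, h_1 = 3, cx_2 = 4, cy_2 = 8, cz_2 = 9, cx_3 = 4, cy_3 = 8, cz_3 = 3, h_3 = 3, cy_4 = 2, cz_4 = 1, w_4 = 2, d_4 = 3, h_4 = 2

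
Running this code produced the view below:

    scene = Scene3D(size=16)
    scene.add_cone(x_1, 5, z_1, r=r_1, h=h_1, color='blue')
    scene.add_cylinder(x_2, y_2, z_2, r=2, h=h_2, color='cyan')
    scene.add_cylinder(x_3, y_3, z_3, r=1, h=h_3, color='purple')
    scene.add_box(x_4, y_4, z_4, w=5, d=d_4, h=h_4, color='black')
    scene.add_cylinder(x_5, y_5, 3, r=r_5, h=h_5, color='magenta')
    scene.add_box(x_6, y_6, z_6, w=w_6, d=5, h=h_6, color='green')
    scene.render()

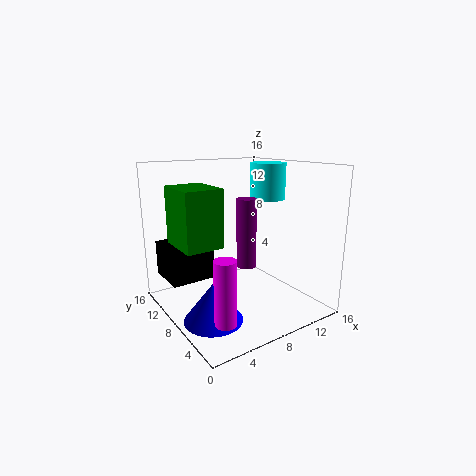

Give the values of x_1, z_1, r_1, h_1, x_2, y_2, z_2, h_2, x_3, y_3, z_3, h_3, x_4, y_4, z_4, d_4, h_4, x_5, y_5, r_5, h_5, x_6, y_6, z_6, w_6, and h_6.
x_1 = 3; z_1 = 1; r_1 = 3; h_1 = 4; x_2 = 12; y_2 = 8; z_2 = 12; h_2 = 4; x_3 = 7; y_3 = 5; z_3 = 6; h_3 = 7; x_4 = 1; y_4 = 10; z_4 = 3; d_4 = 5; h_4 = 4; x_5 = 2; y_5 = 1; r_5 = 1; h_5 = 6; x_6 = 1; y_6 = 6; z_6 = 8; w_6 = 4; h_6 = 6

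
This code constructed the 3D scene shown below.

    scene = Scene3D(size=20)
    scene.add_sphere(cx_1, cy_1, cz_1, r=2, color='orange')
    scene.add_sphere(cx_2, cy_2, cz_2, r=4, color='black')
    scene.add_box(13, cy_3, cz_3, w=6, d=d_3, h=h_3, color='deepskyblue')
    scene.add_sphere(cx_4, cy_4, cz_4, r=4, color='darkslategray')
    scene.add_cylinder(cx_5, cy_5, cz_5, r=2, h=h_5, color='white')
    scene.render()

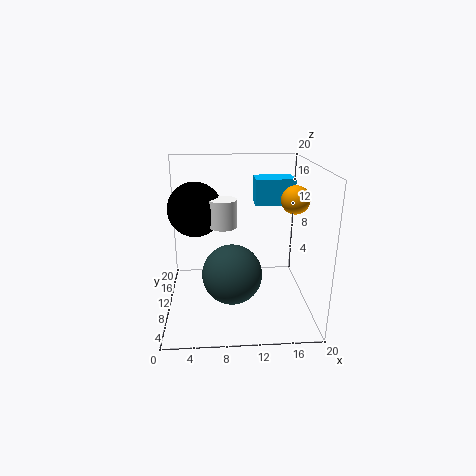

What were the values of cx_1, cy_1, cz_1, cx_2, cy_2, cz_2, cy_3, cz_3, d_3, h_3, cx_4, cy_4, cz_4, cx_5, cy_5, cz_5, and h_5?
cx_1 = 18
cy_1 = 11
cz_1 = 15
cx_2 = 4
cy_2 = 14
cz_2 = 13
cy_3 = 15
cz_3 = 13
d_3 = 4
h_3 = 4
cx_4 = 9
cy_4 = 7
cz_4 = 6
cx_5 = 8
cy_5 = 12
cz_5 = 11
h_5 = 4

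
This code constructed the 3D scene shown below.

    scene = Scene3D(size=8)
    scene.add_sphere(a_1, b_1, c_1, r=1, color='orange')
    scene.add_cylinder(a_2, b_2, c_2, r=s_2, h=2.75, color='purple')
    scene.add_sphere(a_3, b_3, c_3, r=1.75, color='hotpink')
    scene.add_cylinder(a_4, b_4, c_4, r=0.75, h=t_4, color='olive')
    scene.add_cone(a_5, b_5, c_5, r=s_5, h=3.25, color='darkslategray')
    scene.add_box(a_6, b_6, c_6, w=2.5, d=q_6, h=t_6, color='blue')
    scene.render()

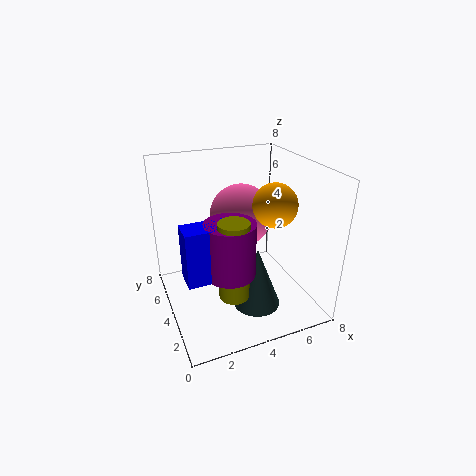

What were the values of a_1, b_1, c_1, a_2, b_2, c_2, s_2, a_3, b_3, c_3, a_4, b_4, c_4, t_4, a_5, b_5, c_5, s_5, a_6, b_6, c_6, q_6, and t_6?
a_1 = 4.5; b_1 = 1; c_1 = 7; a_2 = 2.75; b_2 = 2; c_2 = 3.25; s_2 = 1.25; a_3 = 4.5; b_3 = 4.75; c_3 = 5; a_4 = 2.75; b_4 = 1.5; c_4 = 2.25; t_4 = 4; a_5 = 4.25; b_5 = 2; c_5 = 1; s_5 = 1.25; a_6 = 0.5; b_6 = 1.5; c_6 = 3.25; q_6 = 1.25; t_6 = 2.75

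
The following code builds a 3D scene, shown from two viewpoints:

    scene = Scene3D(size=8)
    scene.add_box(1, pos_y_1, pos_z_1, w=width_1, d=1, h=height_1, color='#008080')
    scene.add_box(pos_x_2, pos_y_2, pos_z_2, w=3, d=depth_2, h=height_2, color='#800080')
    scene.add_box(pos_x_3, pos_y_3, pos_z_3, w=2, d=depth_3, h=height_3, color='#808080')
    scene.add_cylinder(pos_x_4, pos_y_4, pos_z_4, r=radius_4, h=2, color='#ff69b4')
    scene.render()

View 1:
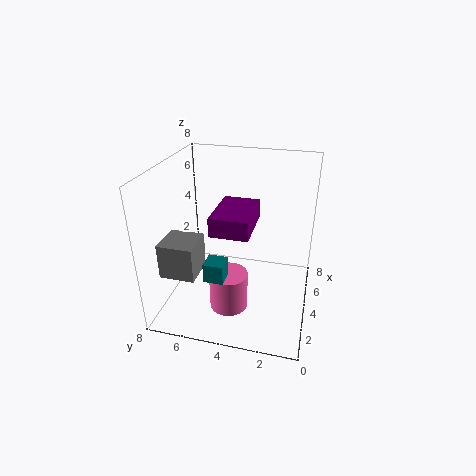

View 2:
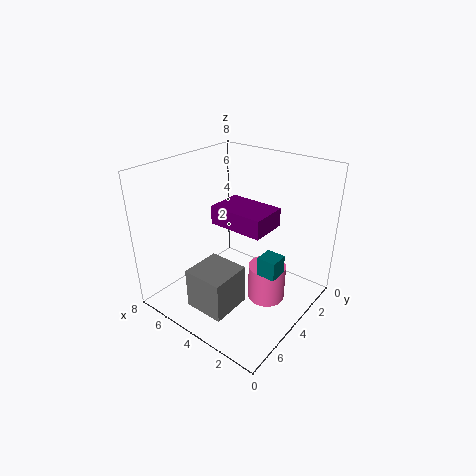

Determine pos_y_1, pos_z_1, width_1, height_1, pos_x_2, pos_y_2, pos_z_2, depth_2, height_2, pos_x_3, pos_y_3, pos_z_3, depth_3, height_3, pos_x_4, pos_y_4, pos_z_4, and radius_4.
pos_y_1 = 4, pos_z_1 = 3, width_1 = 1, height_1 = 1, pos_x_2 = 2, pos_y_2 = 3, pos_z_2 = 5, depth_2 = 2, height_2 = 1, pos_x_3 = 2, pos_y_3 = 6, pos_z_3 = 2, depth_3 = 2, height_3 = 2, pos_x_4 = 2, pos_y_4 = 4, pos_z_4 = 1, radius_4 = 1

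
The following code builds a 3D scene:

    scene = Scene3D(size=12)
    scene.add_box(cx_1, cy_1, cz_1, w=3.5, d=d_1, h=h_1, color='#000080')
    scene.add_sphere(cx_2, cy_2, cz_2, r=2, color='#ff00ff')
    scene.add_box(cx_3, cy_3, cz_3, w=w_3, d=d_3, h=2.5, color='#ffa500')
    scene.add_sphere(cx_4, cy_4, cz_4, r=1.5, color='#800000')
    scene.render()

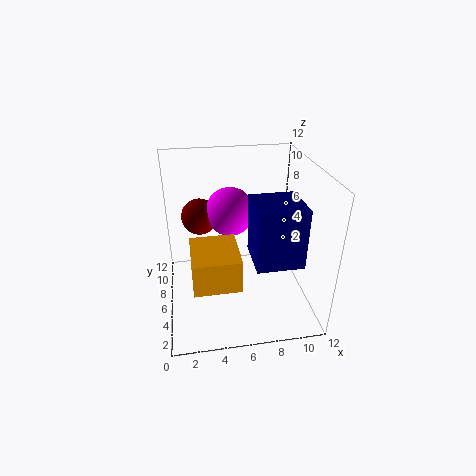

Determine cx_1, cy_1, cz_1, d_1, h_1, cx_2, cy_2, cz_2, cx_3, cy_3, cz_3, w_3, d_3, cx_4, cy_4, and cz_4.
cx_1 = 6.5; cy_1 = 1; cz_1 = 6; d_1 = 3.5; h_1 = 4.5; cx_2 = 5.5; cy_2 = 7; cz_2 = 8; cx_3 = 2; cy_3 = 1; cz_3 = 4.5; w_3 = 3.5; d_3 = 4; cx_4 = 3; cy_4 = 7.5; cz_4 = 7.5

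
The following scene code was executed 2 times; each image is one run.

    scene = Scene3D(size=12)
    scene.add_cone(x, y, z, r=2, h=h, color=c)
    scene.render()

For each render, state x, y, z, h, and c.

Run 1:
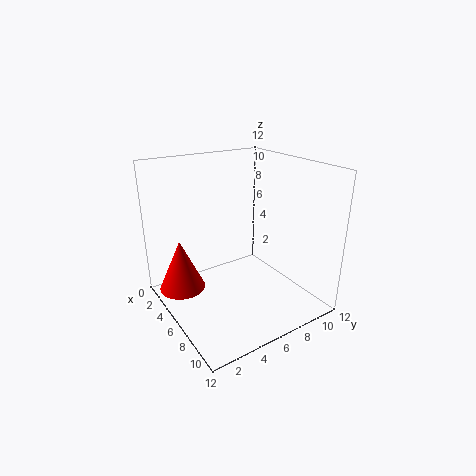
x = 3, y = 2, z = 1, h = 4.5, c = 'red'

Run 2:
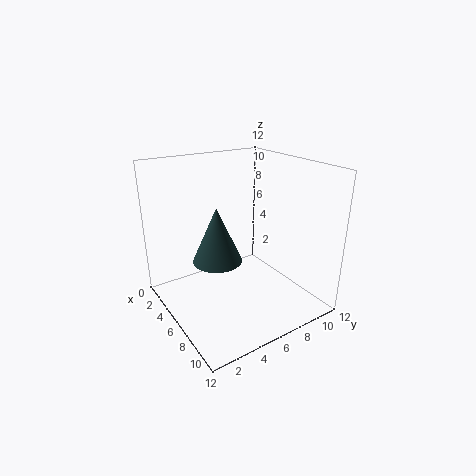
x = 6, y = 4, z = 4.5, h = 4.5, c = 'darkslategray'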